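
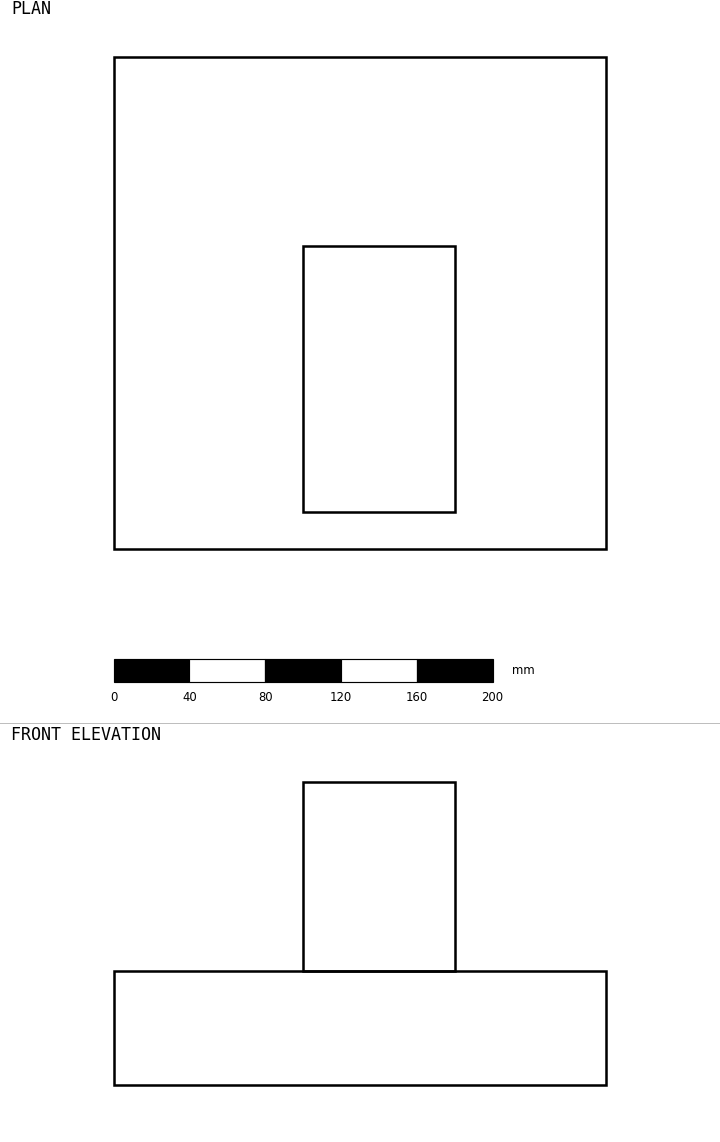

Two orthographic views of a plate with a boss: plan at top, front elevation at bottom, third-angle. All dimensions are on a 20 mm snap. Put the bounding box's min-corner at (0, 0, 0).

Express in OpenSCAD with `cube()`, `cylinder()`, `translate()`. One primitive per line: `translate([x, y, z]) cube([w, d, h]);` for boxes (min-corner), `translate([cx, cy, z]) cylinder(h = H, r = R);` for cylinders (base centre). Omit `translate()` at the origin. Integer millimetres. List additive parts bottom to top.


cube([260, 260, 60]);
translate([100, 20, 60]) cube([80, 140, 100]);


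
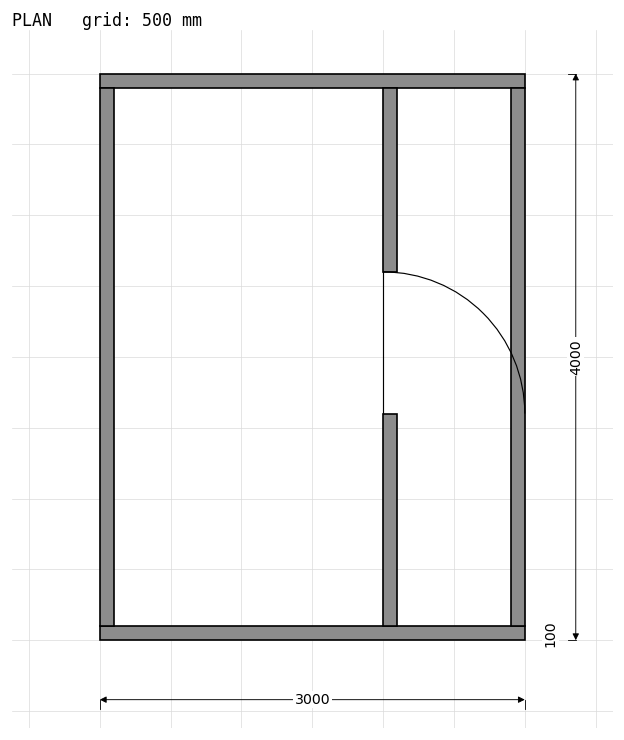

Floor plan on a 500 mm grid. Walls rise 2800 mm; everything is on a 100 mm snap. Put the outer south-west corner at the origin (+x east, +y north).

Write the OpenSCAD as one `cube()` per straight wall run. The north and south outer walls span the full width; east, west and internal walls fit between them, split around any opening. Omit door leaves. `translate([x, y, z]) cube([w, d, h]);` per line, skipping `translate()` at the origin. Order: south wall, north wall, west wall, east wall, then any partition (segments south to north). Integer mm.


cube([3000, 100, 2800]);
translate([0, 3900, 0]) cube([3000, 100, 2800]);
translate([0, 100, 0]) cube([100, 3800, 2800]);
translate([2900, 100, 0]) cube([100, 3800, 2800]);
translate([2000, 100, 0]) cube([100, 1500, 2800]);
translate([2000, 2600, 0]) cube([100, 1300, 2800]);


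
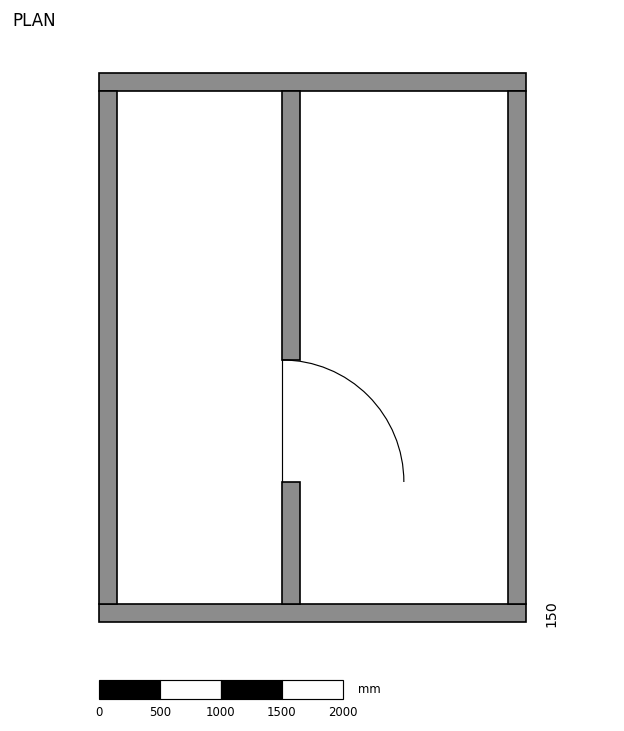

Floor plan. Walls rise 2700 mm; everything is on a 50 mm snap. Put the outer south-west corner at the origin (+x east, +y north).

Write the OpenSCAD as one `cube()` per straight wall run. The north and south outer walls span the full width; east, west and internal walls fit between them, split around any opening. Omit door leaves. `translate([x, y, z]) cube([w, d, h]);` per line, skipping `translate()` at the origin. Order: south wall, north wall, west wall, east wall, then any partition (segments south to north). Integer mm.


cube([3500, 150, 2700]);
translate([0, 4350, 0]) cube([3500, 150, 2700]);
translate([0, 150, 0]) cube([150, 4200, 2700]);
translate([3350, 150, 0]) cube([150, 4200, 2700]);
translate([1500, 150, 0]) cube([150, 1000, 2700]);
translate([1500, 2150, 0]) cube([150, 2200, 2700]);


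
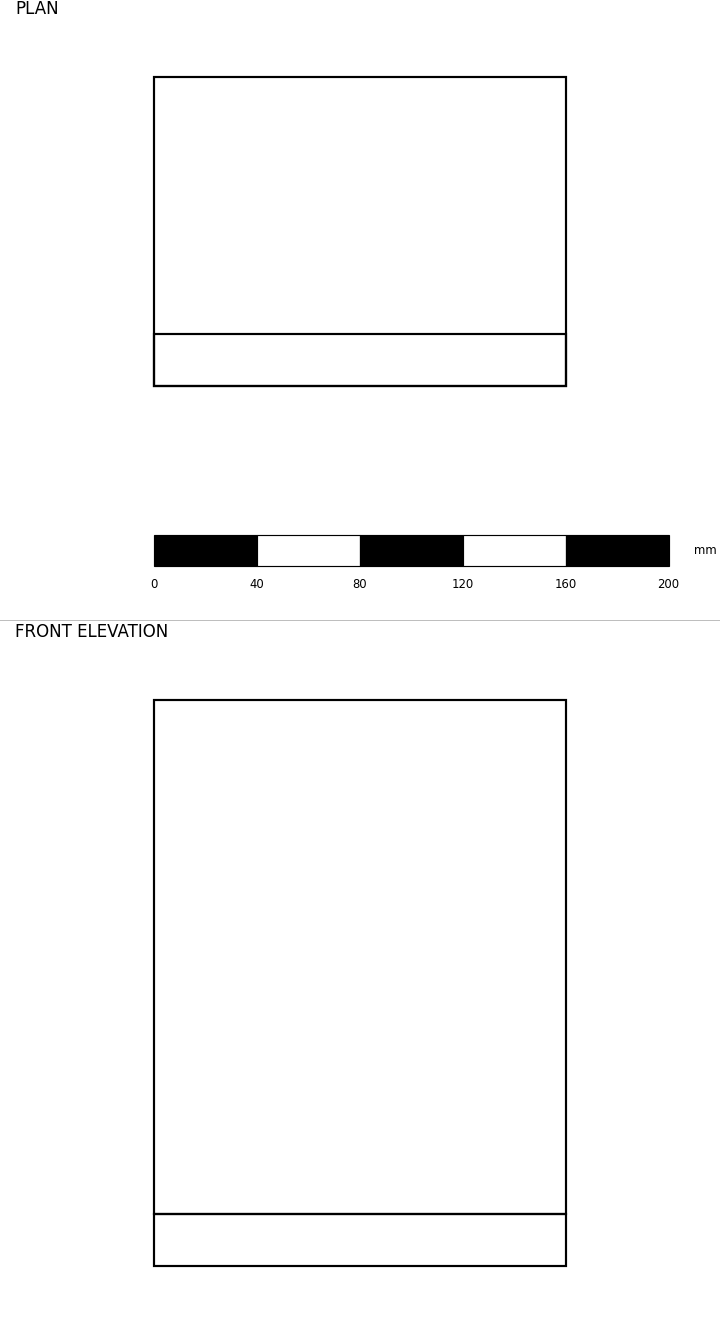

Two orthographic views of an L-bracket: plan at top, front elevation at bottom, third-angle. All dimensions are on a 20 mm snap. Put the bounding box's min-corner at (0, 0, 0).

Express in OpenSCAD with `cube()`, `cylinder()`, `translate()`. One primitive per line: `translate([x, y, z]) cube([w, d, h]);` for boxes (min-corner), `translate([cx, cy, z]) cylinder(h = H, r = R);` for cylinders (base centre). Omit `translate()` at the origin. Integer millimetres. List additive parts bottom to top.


cube([160, 120, 20]);
translate([0, 0, 20]) cube([160, 20, 200]);


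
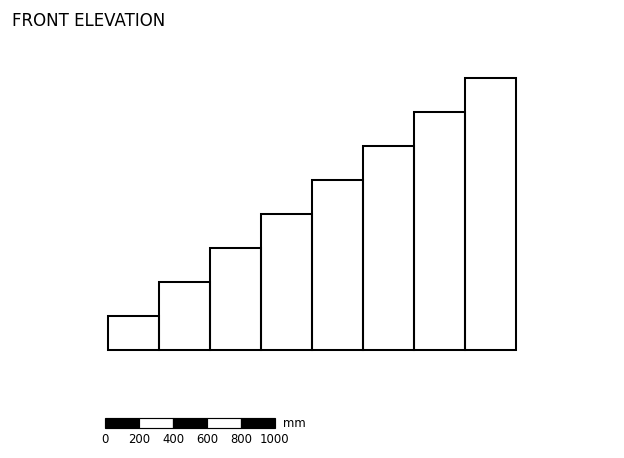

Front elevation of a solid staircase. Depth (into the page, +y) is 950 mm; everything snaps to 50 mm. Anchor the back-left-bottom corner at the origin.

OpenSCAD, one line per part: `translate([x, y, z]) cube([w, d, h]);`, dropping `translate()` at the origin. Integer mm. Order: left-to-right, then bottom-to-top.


cube([300, 950, 200]);
translate([300, 0, 0]) cube([300, 950, 400]);
translate([600, 0, 0]) cube([300, 950, 600]);
translate([900, 0, 0]) cube([300, 950, 800]);
translate([1200, 0, 0]) cube([300, 950, 1000]);
translate([1500, 0, 0]) cube([300, 950, 1200]);
translate([1800, 0, 0]) cube([300, 950, 1400]);
translate([2100, 0, 0]) cube([300, 950, 1600]);


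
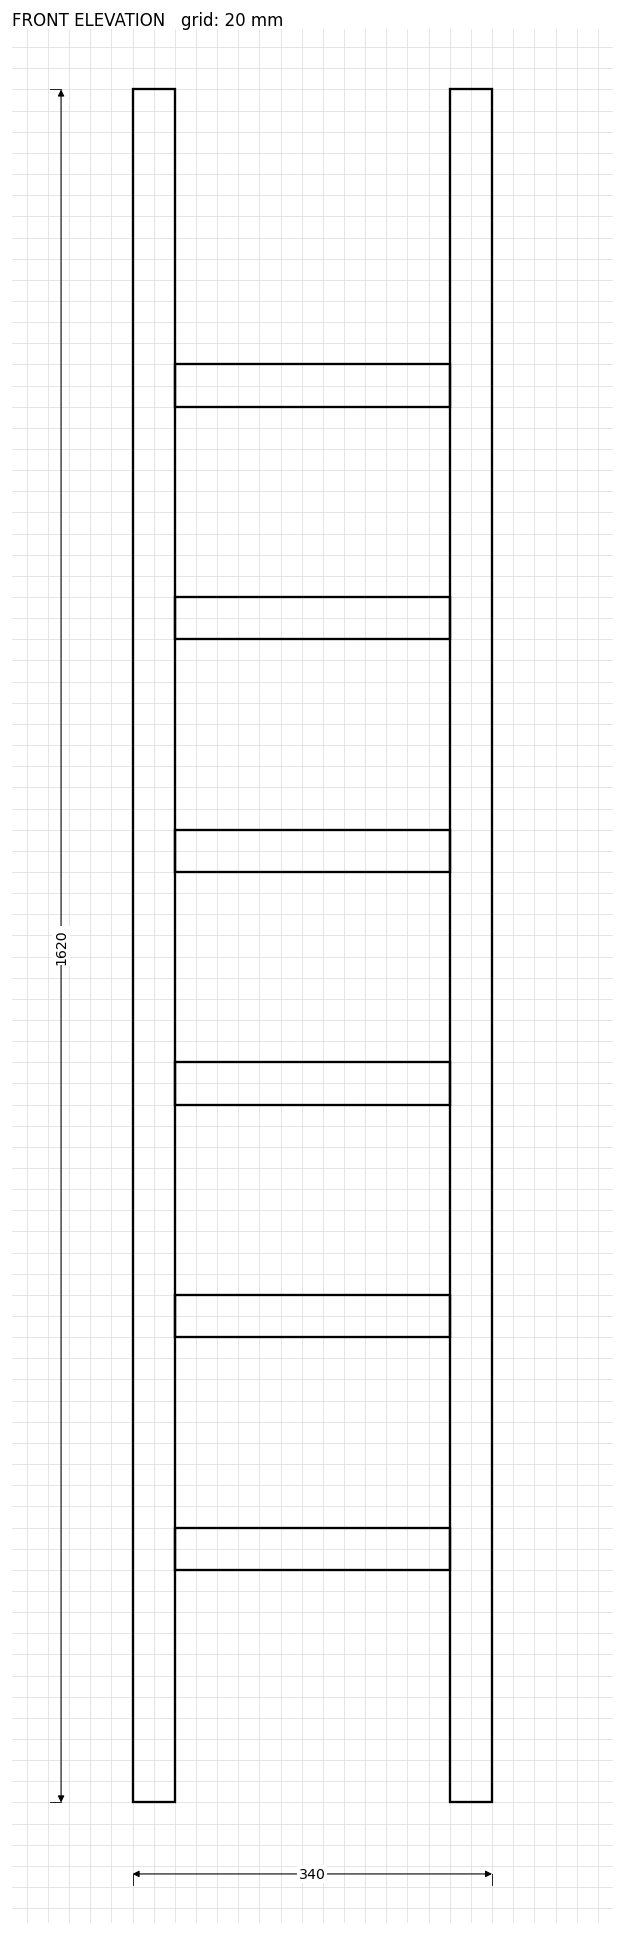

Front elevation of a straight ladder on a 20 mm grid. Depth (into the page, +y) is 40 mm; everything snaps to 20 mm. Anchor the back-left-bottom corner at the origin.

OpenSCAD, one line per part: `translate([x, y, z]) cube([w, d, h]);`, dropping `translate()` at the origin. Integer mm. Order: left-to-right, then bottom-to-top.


cube([40, 40, 1620]);
translate([40, 0, 220]) cube([260, 40, 40]);
translate([40, 0, 440]) cube([260, 40, 40]);
translate([40, 0, 660]) cube([260, 40, 40]);
translate([40, 0, 880]) cube([260, 40, 40]);
translate([40, 0, 1100]) cube([260, 40, 40]);
translate([40, 0, 1320]) cube([260, 40, 40]);
translate([300, 0, 0]) cube([40, 40, 1620]);


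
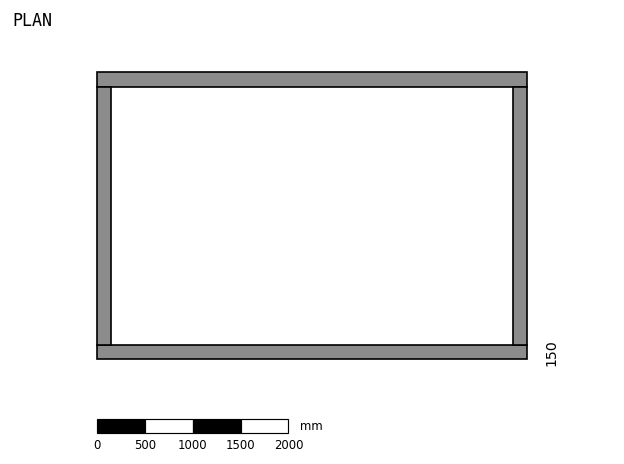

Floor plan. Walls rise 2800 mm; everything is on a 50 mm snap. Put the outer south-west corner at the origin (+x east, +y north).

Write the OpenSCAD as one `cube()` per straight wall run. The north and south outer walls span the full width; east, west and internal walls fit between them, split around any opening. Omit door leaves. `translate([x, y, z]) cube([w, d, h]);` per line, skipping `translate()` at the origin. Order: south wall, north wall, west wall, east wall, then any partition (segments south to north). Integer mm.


cube([4500, 150, 2800]);
translate([0, 2850, 0]) cube([4500, 150, 2800]);
translate([0, 150, 0]) cube([150, 2700, 2800]);
translate([4350, 150, 0]) cube([150, 2700, 2800]);


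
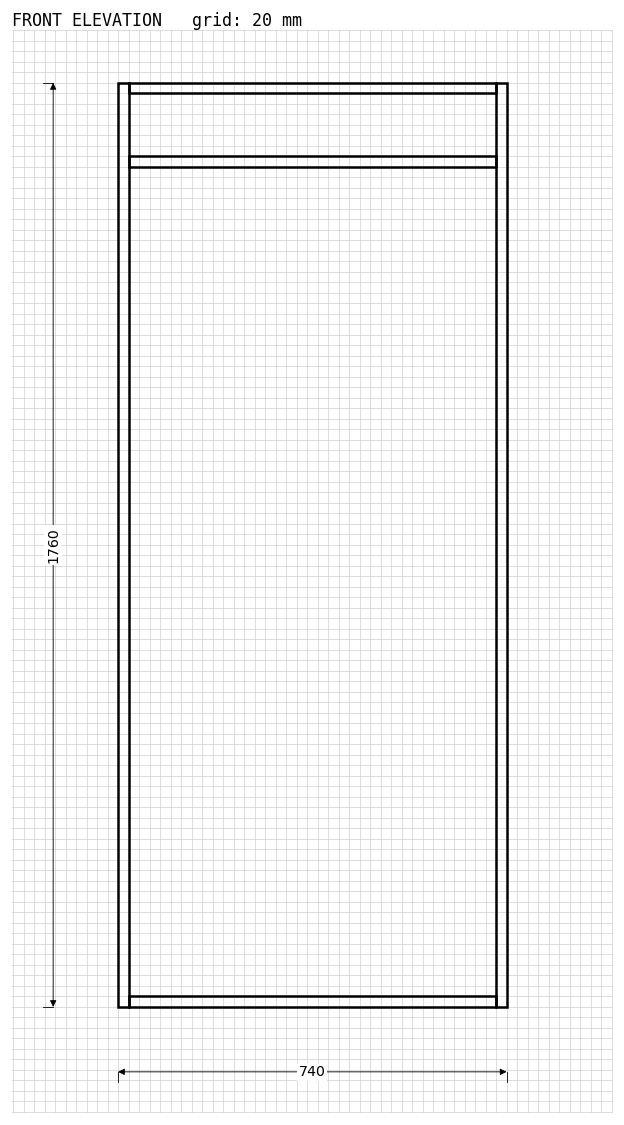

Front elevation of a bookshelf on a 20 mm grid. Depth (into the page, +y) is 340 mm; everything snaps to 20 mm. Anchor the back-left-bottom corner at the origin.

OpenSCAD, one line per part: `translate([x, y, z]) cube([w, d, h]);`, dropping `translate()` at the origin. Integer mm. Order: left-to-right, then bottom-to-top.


cube([20, 340, 1760]);
translate([20, 0, 0]) cube([700, 340, 20]);
translate([20, 0, 1600]) cube([700, 340, 20]);
translate([20, 0, 1740]) cube([700, 340, 20]);
translate([720, 0, 0]) cube([20, 340, 1760]);


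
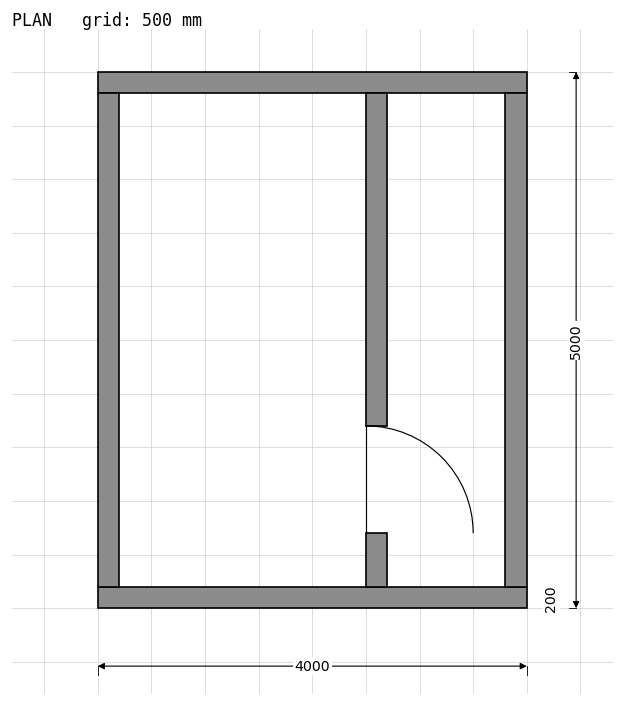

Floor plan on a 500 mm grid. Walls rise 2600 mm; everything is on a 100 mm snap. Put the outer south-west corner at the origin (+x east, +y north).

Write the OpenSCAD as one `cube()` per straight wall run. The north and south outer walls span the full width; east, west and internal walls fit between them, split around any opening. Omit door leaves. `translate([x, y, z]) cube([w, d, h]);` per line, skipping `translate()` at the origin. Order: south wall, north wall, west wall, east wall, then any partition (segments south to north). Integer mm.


cube([4000, 200, 2600]);
translate([0, 4800, 0]) cube([4000, 200, 2600]);
translate([0, 200, 0]) cube([200, 4600, 2600]);
translate([3800, 200, 0]) cube([200, 4600, 2600]);
translate([2500, 200, 0]) cube([200, 500, 2600]);
translate([2500, 1700, 0]) cube([200, 3100, 2600]);


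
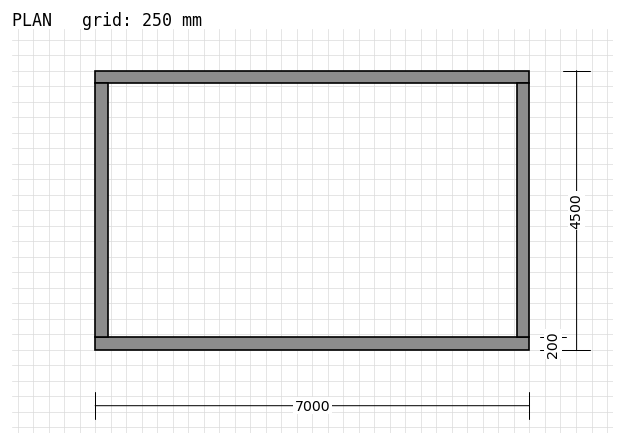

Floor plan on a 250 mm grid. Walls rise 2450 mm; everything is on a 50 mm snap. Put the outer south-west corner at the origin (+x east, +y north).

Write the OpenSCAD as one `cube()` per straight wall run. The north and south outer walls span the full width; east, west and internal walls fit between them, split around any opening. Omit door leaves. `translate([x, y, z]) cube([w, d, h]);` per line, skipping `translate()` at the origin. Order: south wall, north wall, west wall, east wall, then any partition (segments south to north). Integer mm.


cube([7000, 200, 2450]);
translate([0, 4300, 0]) cube([7000, 200, 2450]);
translate([0, 200, 0]) cube([200, 4100, 2450]);
translate([6800, 200, 0]) cube([200, 4100, 2450]);


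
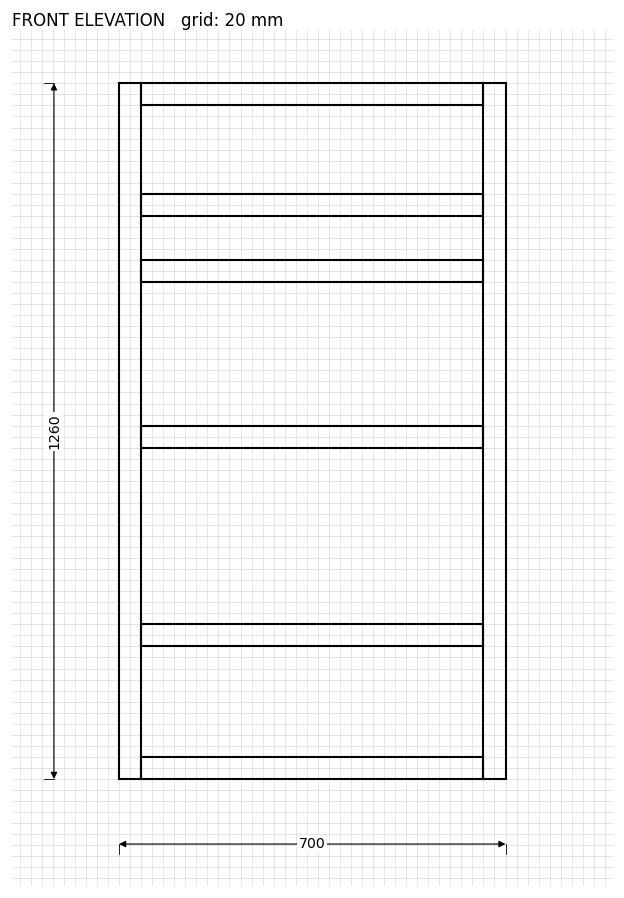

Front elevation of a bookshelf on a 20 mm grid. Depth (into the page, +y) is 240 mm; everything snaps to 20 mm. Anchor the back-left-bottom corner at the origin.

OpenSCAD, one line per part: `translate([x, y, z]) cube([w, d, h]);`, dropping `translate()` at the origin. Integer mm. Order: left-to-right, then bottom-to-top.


cube([40, 240, 1260]);
translate([40, 0, 0]) cube([620, 240, 40]);
translate([40, 0, 240]) cube([620, 240, 40]);
translate([40, 0, 600]) cube([620, 240, 40]);
translate([40, 0, 900]) cube([620, 240, 40]);
translate([40, 0, 1020]) cube([620, 240, 40]);
translate([40, 0, 1220]) cube([620, 240, 40]);
translate([660, 0, 0]) cube([40, 240, 1260]);


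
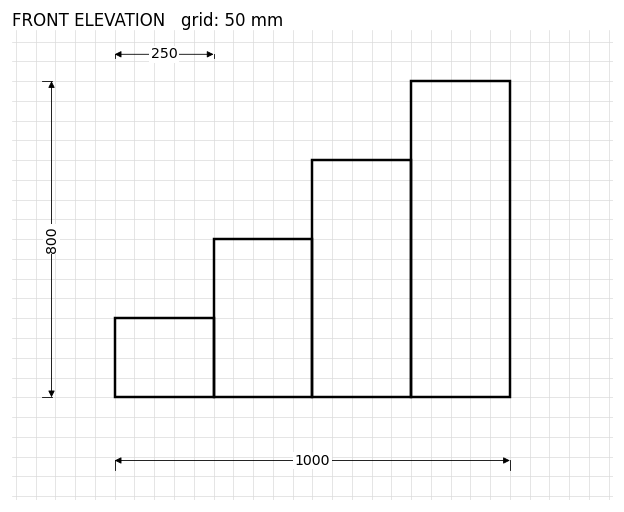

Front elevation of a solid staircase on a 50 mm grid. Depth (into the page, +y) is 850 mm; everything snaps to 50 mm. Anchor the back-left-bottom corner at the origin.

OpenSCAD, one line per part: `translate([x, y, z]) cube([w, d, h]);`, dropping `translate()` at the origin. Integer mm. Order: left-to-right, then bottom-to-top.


cube([250, 850, 200]);
translate([250, 0, 0]) cube([250, 850, 400]);
translate([500, 0, 0]) cube([250, 850, 600]);
translate([750, 0, 0]) cube([250, 850, 800]);


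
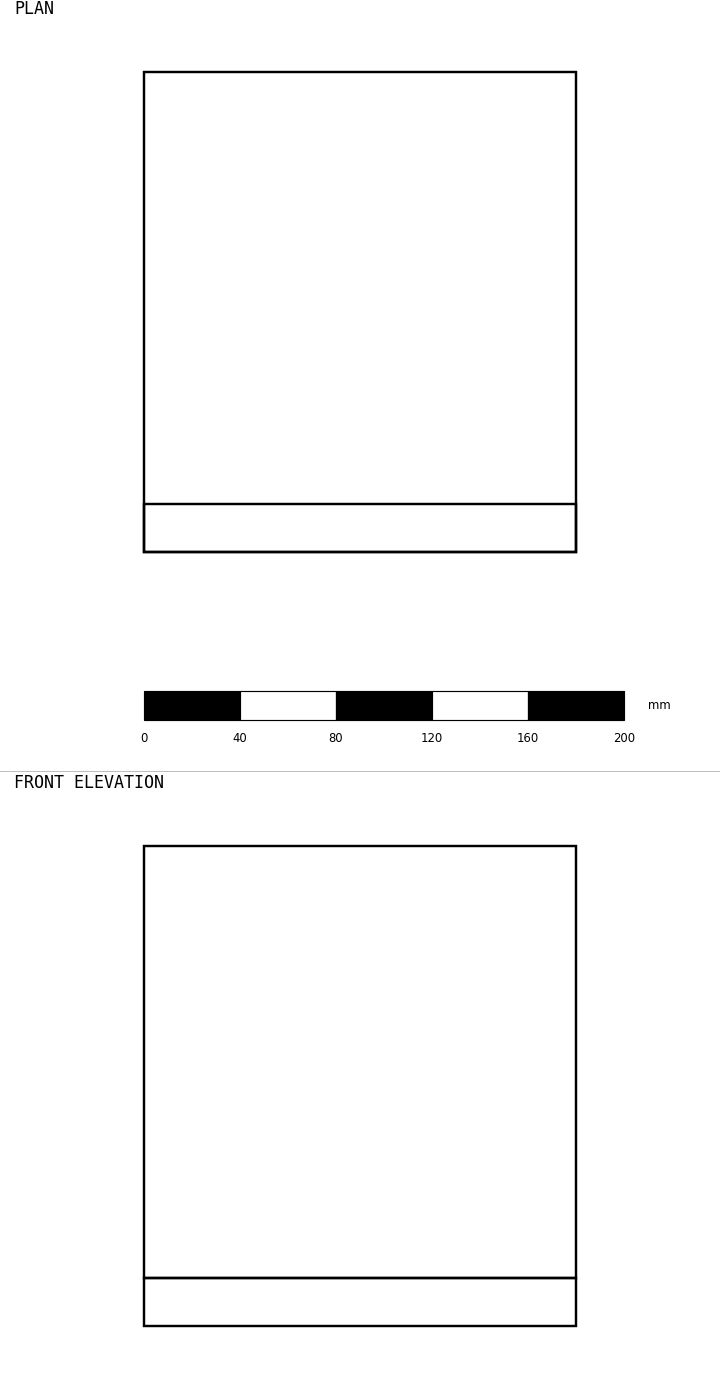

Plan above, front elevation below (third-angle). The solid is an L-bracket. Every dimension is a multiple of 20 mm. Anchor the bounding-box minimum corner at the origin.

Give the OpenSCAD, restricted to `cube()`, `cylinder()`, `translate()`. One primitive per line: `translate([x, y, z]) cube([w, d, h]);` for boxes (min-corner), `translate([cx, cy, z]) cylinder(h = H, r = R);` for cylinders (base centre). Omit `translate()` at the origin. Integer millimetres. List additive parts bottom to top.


cube([180, 200, 20]);
translate([0, 0, 20]) cube([180, 20, 180]);


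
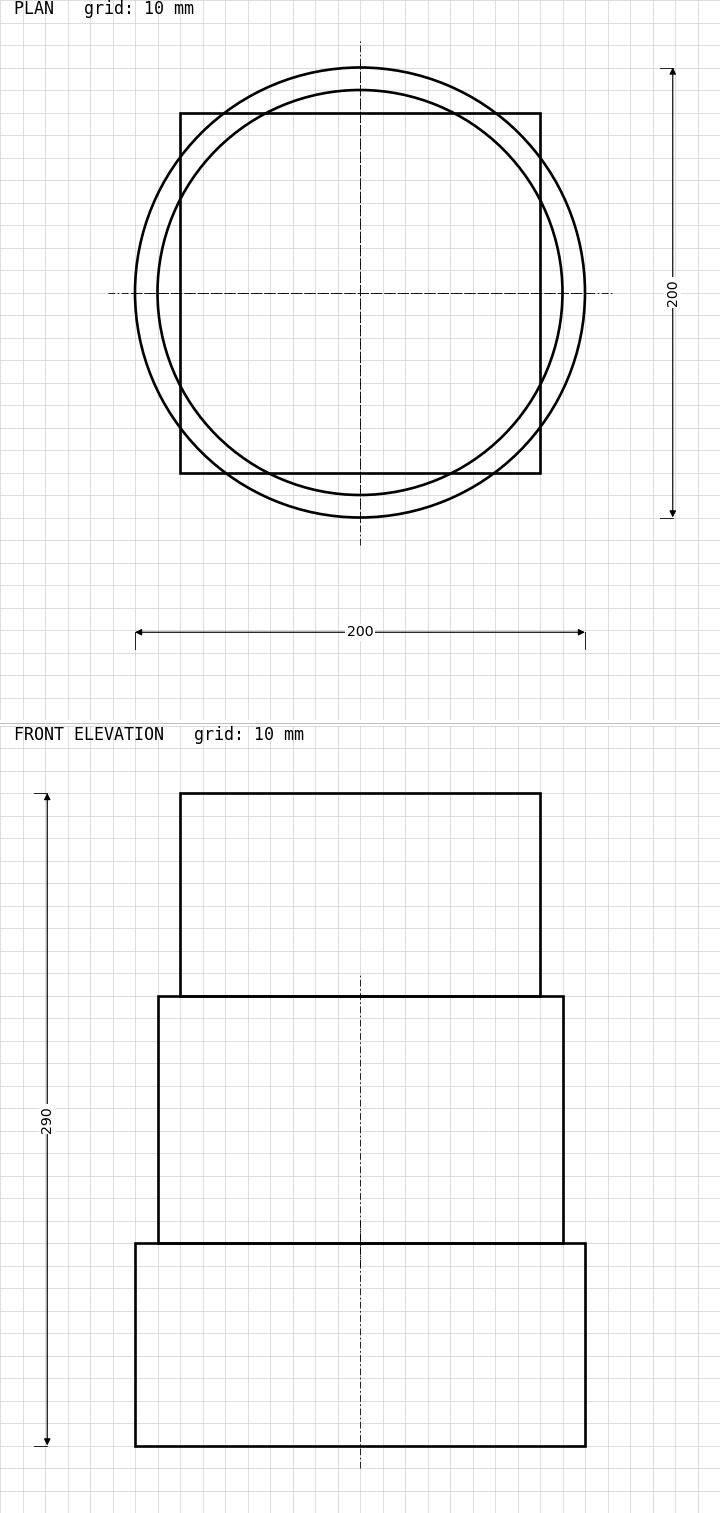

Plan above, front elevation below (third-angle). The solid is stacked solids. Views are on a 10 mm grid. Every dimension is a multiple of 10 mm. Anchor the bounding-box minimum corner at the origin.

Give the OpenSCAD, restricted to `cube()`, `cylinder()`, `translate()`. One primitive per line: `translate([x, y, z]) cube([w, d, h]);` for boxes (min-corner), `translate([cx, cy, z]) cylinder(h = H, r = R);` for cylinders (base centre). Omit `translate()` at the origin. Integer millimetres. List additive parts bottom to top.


translate([100, 100, 0]) cylinder(h = 90, r = 100);
translate([100, 100, 90]) cylinder(h = 110, r = 90);
translate([20, 20, 200]) cube([160, 160, 90]);


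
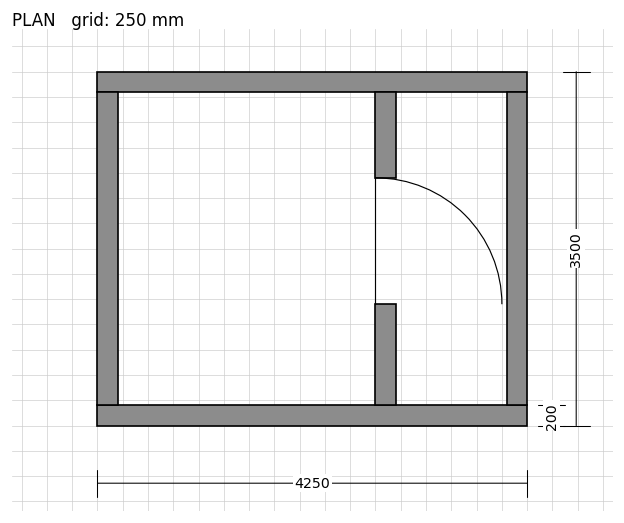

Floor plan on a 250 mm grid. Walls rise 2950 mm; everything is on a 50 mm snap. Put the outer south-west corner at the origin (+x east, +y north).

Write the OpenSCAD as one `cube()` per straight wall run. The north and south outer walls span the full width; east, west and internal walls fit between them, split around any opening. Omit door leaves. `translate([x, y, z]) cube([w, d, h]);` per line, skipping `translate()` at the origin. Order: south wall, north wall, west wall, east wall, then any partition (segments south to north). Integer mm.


cube([4250, 200, 2950]);
translate([0, 3300, 0]) cube([4250, 200, 2950]);
translate([0, 200, 0]) cube([200, 3100, 2950]);
translate([4050, 200, 0]) cube([200, 3100, 2950]);
translate([2750, 200, 0]) cube([200, 1000, 2950]);
translate([2750, 2450, 0]) cube([200, 850, 2950]);


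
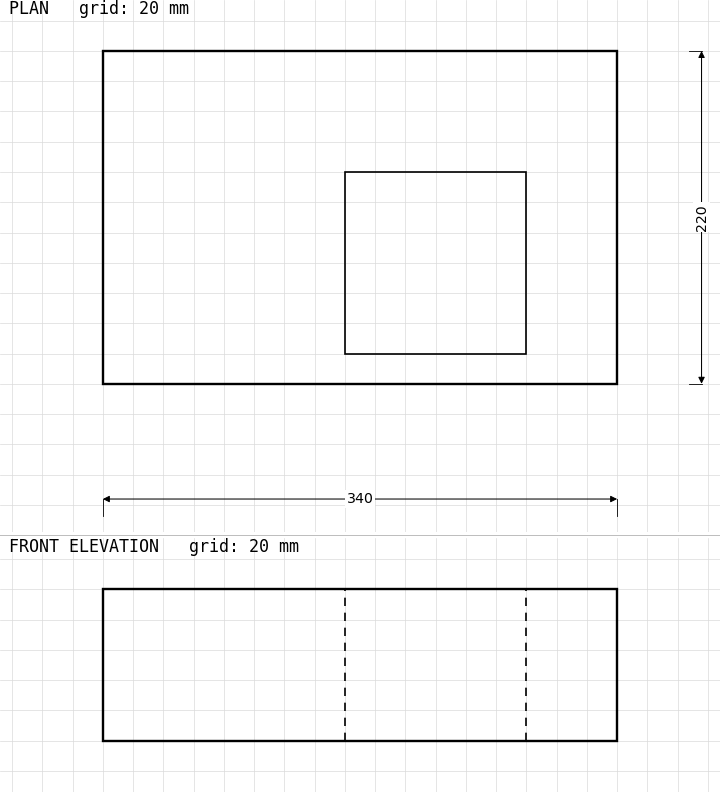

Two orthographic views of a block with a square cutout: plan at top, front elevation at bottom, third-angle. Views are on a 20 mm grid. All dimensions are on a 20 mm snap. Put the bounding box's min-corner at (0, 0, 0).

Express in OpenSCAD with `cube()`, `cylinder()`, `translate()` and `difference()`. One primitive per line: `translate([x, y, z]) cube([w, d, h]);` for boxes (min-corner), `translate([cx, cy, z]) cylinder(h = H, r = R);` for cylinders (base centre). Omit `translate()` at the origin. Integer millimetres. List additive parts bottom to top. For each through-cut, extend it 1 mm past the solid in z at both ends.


difference() {
  cube([340, 220, 100]);
  translate([160, 20, -1]) cube([120, 120, 102]);
}


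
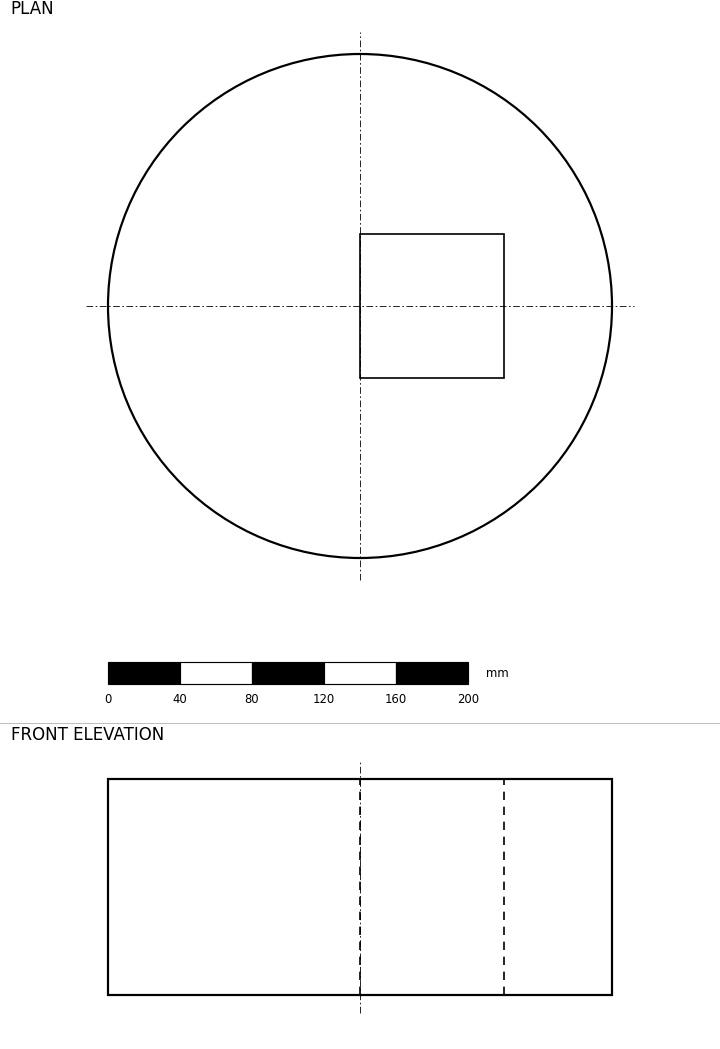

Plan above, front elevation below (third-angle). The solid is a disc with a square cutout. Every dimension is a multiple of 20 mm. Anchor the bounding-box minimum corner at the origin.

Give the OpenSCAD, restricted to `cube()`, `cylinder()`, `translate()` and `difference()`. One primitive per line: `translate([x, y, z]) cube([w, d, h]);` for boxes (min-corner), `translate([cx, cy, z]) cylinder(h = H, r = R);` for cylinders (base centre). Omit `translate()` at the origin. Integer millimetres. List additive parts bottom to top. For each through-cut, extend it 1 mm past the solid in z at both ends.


difference() {
  translate([140, 140, 0]) cylinder(h = 120, r = 140);
  translate([140, 100, -1]) cube([80, 80, 122]);
}


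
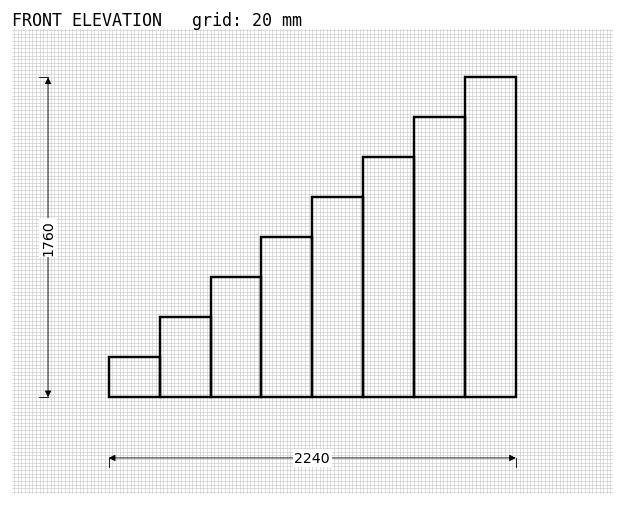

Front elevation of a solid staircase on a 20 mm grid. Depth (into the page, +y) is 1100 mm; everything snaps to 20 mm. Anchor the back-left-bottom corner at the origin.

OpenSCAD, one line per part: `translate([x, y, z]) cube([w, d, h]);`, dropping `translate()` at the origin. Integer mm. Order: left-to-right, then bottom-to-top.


cube([280, 1100, 220]);
translate([280, 0, 0]) cube([280, 1100, 440]);
translate([560, 0, 0]) cube([280, 1100, 660]);
translate([840, 0, 0]) cube([280, 1100, 880]);
translate([1120, 0, 0]) cube([280, 1100, 1100]);
translate([1400, 0, 0]) cube([280, 1100, 1320]);
translate([1680, 0, 0]) cube([280, 1100, 1540]);
translate([1960, 0, 0]) cube([280, 1100, 1760]);


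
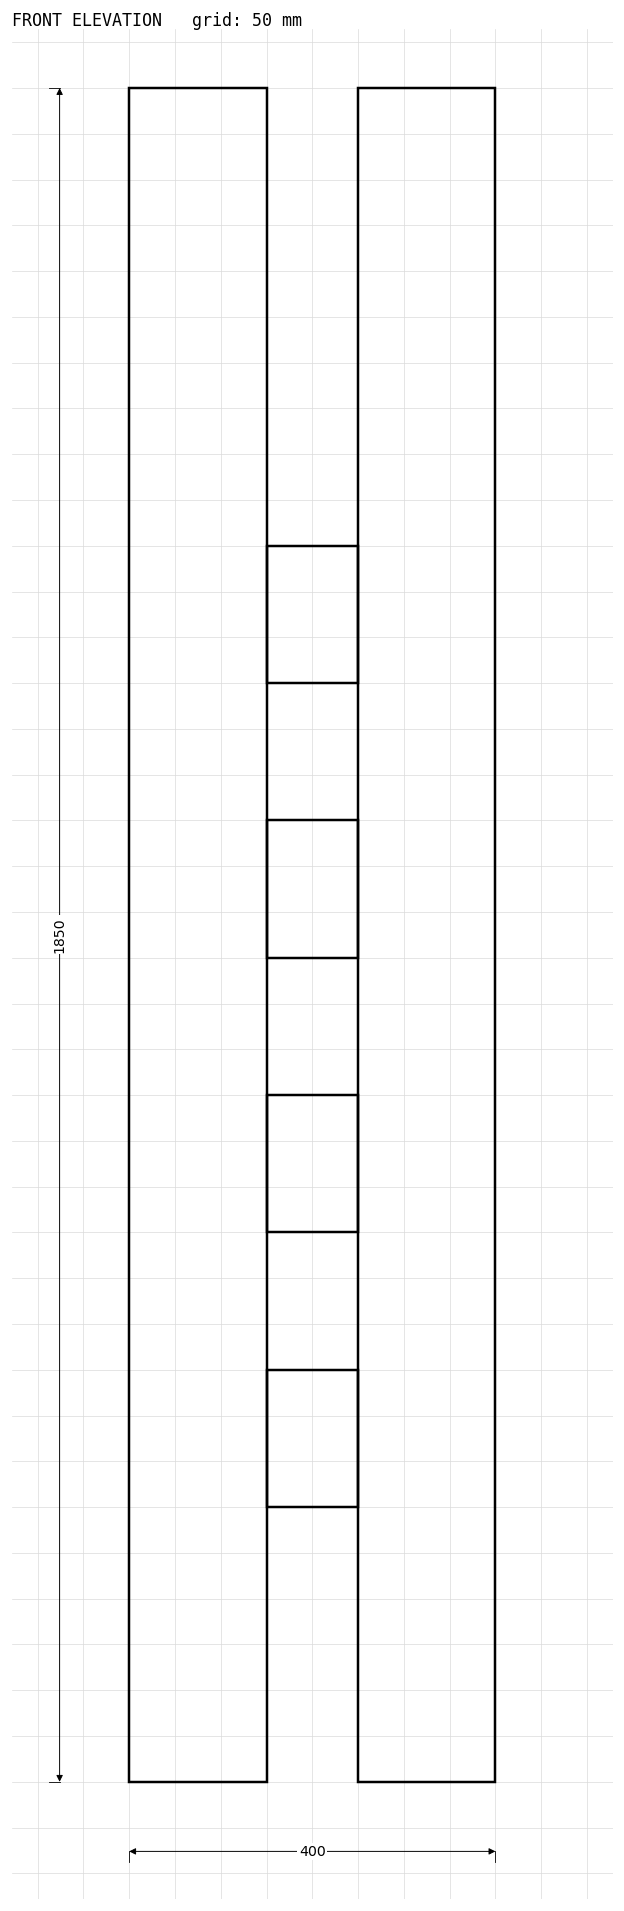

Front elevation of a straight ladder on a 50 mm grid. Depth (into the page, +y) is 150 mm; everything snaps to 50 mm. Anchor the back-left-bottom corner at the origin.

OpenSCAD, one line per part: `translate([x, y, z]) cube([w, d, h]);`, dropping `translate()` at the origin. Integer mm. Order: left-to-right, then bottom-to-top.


cube([150, 150, 1850]);
translate([150, 0, 300]) cube([100, 150, 150]);
translate([150, 0, 600]) cube([100, 150, 150]);
translate([150, 0, 900]) cube([100, 150, 150]);
translate([150, 0, 1200]) cube([100, 150, 150]);
translate([250, 0, 0]) cube([150, 150, 1850]);


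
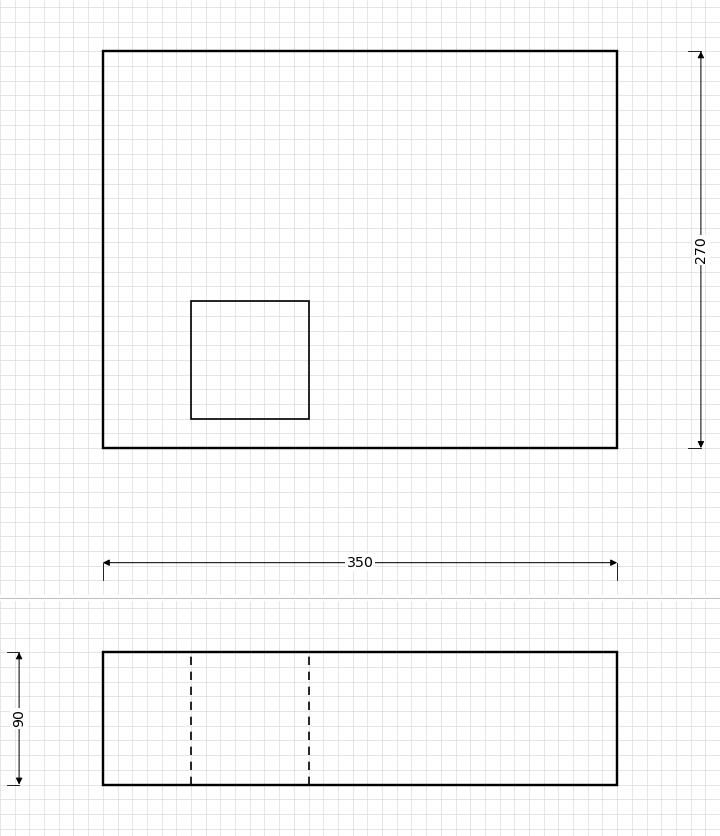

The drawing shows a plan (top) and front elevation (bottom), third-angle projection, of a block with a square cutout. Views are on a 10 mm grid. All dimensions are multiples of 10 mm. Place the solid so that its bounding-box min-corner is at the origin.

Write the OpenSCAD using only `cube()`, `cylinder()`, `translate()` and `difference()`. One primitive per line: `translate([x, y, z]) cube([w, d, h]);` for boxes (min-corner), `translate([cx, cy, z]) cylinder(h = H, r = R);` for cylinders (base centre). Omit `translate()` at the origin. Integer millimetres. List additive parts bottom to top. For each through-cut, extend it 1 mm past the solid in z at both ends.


difference() {
  cube([350, 270, 90]);
  translate([60, 20, -1]) cube([80, 80, 92]);
}


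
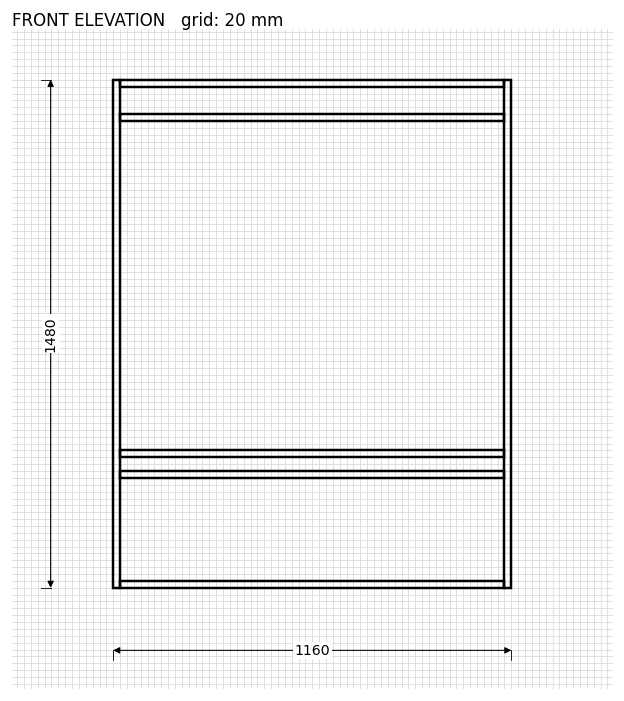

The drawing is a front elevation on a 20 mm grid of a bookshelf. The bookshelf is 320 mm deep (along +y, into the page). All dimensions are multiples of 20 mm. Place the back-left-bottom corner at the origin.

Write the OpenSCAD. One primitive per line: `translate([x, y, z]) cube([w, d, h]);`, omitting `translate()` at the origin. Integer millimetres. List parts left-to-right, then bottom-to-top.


cube([20, 320, 1480]);
translate([20, 0, 0]) cube([1120, 320, 20]);
translate([20, 0, 320]) cube([1120, 320, 20]);
translate([20, 0, 380]) cube([1120, 320, 20]);
translate([20, 0, 1360]) cube([1120, 320, 20]);
translate([20, 0, 1460]) cube([1120, 320, 20]);
translate([1140, 0, 0]) cube([20, 320, 1480]);


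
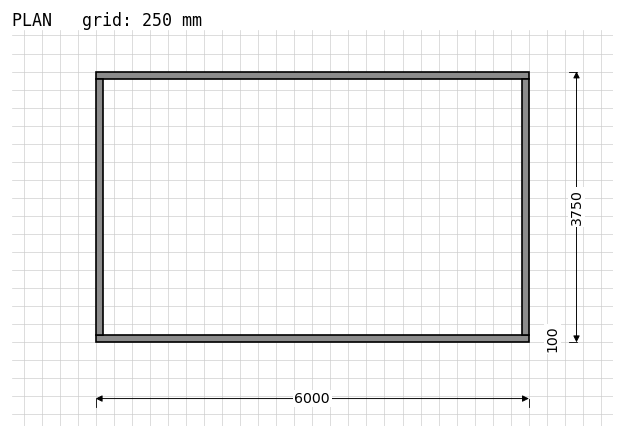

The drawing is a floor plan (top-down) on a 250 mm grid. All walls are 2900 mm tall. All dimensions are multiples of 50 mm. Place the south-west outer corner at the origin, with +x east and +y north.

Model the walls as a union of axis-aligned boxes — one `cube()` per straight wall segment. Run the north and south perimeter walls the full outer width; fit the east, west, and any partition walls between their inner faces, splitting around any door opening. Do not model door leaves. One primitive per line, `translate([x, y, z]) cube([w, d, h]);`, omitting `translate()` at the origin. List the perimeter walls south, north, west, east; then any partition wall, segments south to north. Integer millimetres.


cube([6000, 100, 2900]);
translate([0, 3650, 0]) cube([6000, 100, 2900]);
translate([0, 100, 0]) cube([100, 3550, 2900]);
translate([5900, 100, 0]) cube([100, 3550, 2900]);


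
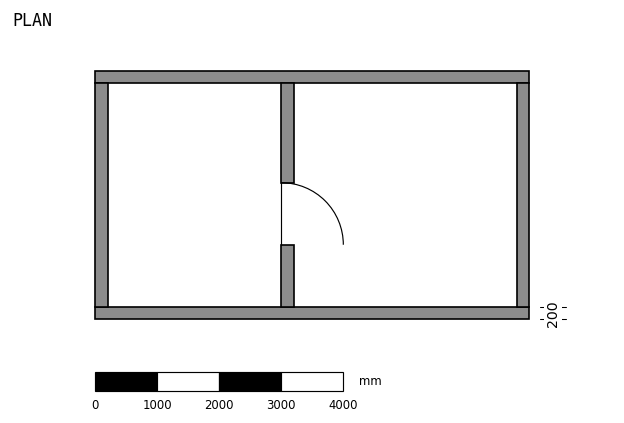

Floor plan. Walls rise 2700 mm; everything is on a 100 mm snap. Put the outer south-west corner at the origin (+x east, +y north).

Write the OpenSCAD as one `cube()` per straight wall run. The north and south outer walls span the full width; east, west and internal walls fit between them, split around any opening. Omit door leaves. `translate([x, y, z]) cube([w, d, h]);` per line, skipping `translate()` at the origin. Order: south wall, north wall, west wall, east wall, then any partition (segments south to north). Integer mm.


cube([7000, 200, 2700]);
translate([0, 3800, 0]) cube([7000, 200, 2700]);
translate([0, 200, 0]) cube([200, 3600, 2700]);
translate([6800, 200, 0]) cube([200, 3600, 2700]);
translate([3000, 200, 0]) cube([200, 1000, 2700]);
translate([3000, 2200, 0]) cube([200, 1600, 2700]);


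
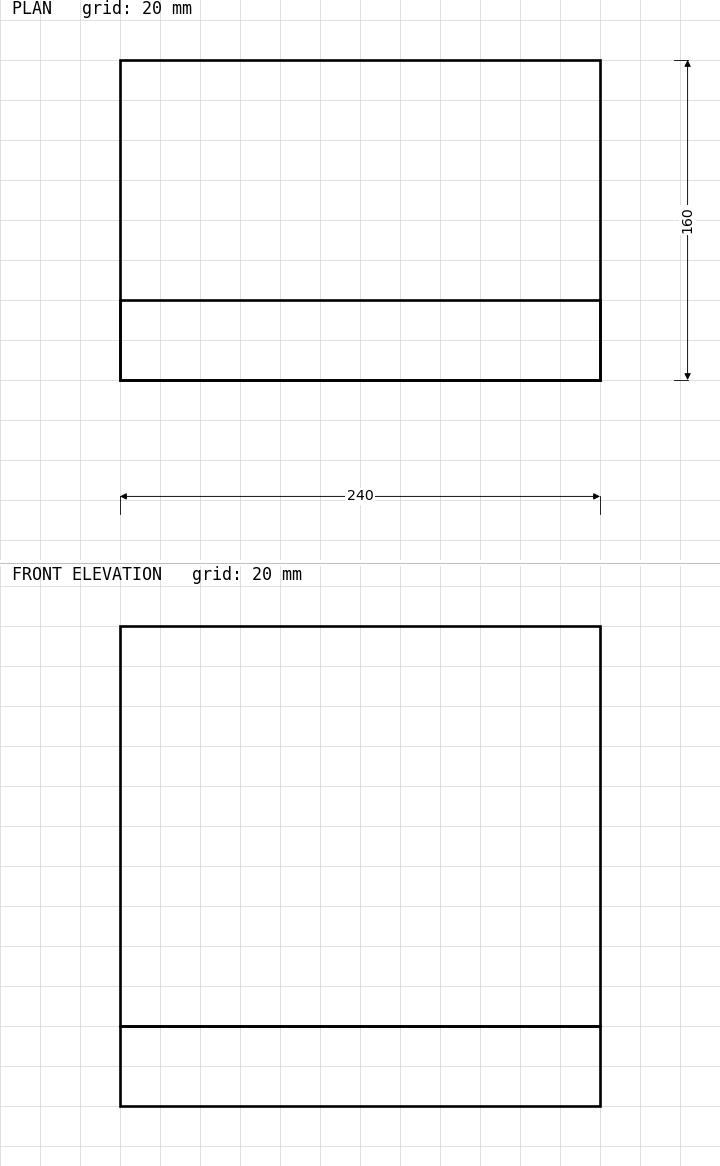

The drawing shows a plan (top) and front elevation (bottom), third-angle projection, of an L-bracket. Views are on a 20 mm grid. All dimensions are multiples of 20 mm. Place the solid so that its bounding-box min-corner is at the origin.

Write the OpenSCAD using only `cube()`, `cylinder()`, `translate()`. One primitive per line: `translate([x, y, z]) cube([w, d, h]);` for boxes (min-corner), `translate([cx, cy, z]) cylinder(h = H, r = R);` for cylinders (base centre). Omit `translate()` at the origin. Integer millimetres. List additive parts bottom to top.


cube([240, 160, 40]);
translate([0, 0, 40]) cube([240, 40, 200]);


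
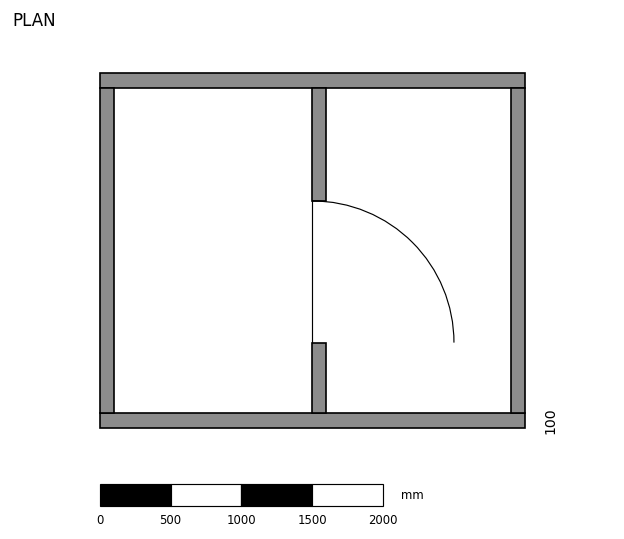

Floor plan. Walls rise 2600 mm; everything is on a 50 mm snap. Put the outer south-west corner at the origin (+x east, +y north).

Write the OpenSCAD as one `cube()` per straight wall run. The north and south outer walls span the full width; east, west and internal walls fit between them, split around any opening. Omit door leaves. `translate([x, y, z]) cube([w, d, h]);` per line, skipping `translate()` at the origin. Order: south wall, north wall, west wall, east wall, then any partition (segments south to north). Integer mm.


cube([3000, 100, 2600]);
translate([0, 2400, 0]) cube([3000, 100, 2600]);
translate([0, 100, 0]) cube([100, 2300, 2600]);
translate([2900, 100, 0]) cube([100, 2300, 2600]);
translate([1500, 100, 0]) cube([100, 500, 2600]);
translate([1500, 1600, 0]) cube([100, 800, 2600]);


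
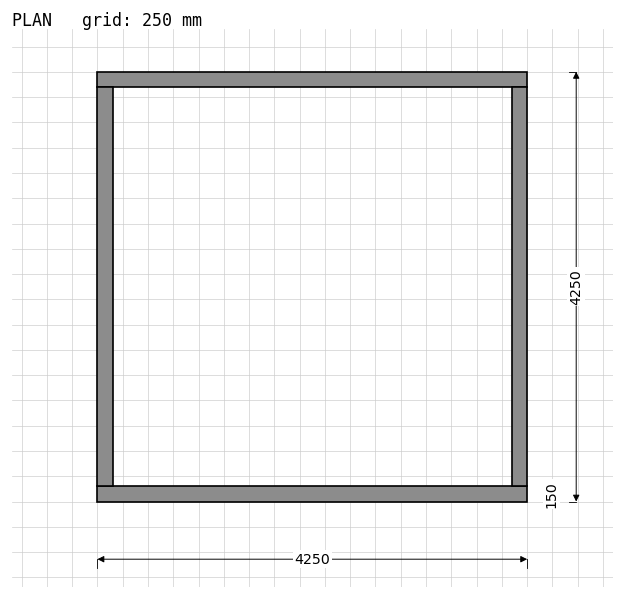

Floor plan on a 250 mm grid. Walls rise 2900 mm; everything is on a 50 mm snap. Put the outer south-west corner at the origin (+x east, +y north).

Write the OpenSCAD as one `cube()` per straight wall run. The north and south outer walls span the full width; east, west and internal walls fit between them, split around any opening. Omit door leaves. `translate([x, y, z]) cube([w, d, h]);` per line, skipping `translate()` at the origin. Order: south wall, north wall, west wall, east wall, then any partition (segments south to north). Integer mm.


cube([4250, 150, 2900]);
translate([0, 4100, 0]) cube([4250, 150, 2900]);
translate([0, 150, 0]) cube([150, 3950, 2900]);
translate([4100, 150, 0]) cube([150, 3950, 2900]);


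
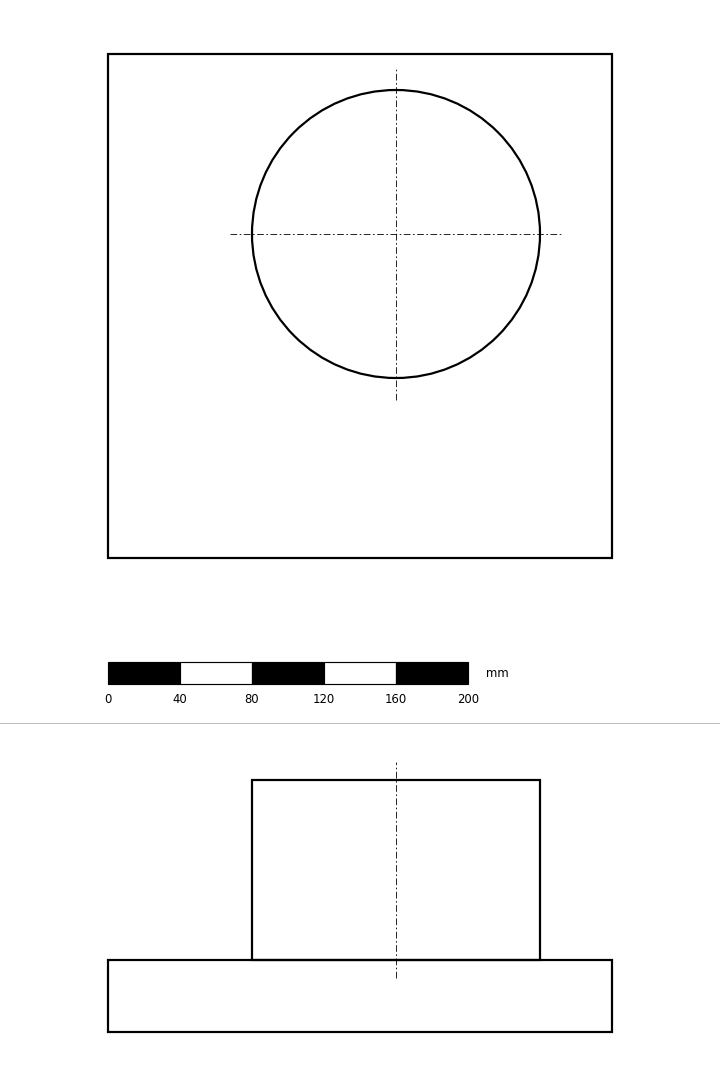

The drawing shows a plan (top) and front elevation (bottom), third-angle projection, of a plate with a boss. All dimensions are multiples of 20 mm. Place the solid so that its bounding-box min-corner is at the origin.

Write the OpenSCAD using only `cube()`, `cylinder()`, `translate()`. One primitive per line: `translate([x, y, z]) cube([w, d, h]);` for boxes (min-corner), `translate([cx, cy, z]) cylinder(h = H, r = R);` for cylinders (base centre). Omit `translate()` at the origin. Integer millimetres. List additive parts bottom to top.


cube([280, 280, 40]);
translate([160, 180, 40]) cylinder(h = 100, r = 80);


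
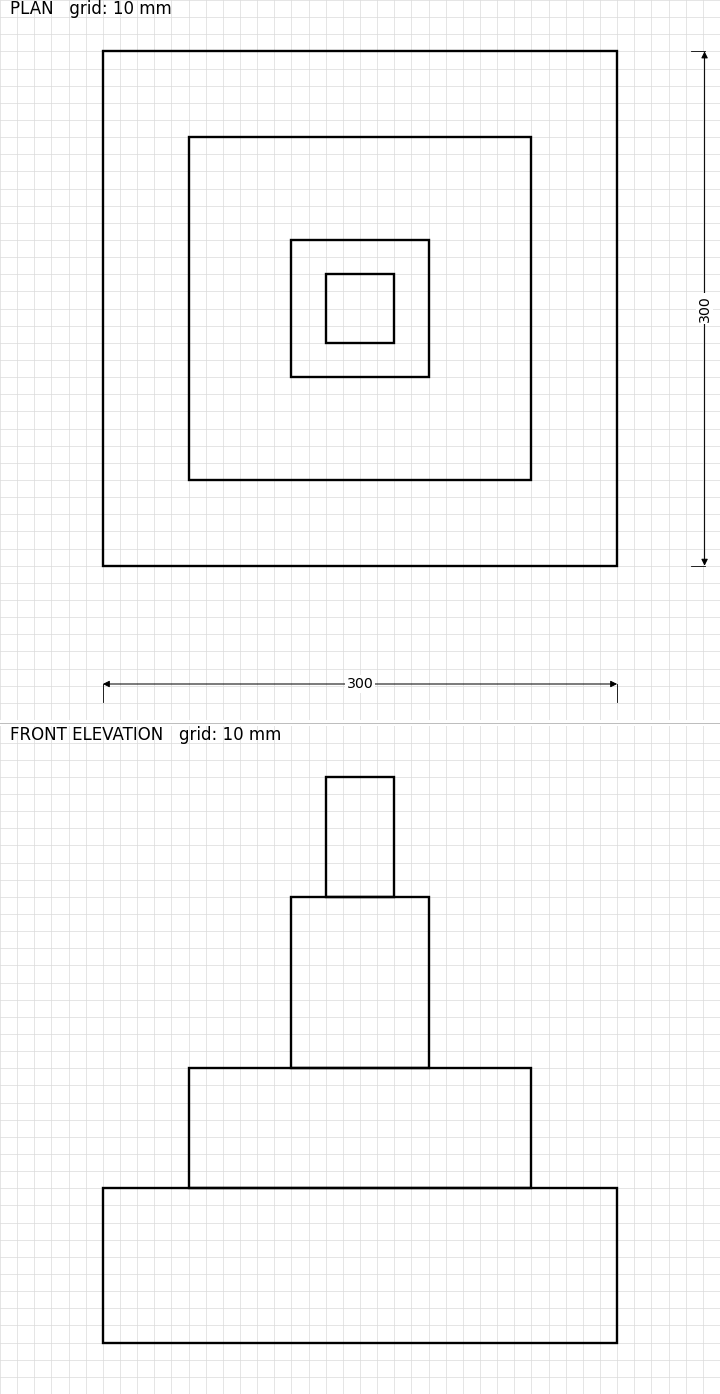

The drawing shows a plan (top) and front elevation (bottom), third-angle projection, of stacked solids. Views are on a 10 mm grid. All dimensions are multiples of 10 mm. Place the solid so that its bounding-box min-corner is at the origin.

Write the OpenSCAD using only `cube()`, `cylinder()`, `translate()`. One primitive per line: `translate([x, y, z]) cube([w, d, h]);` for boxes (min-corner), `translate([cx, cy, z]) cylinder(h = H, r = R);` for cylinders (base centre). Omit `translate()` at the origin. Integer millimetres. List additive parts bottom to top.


cube([300, 300, 90]);
translate([50, 50, 90]) cube([200, 200, 70]);
translate([110, 110, 160]) cube([80, 80, 100]);
translate([130, 130, 260]) cube([40, 40, 70]);


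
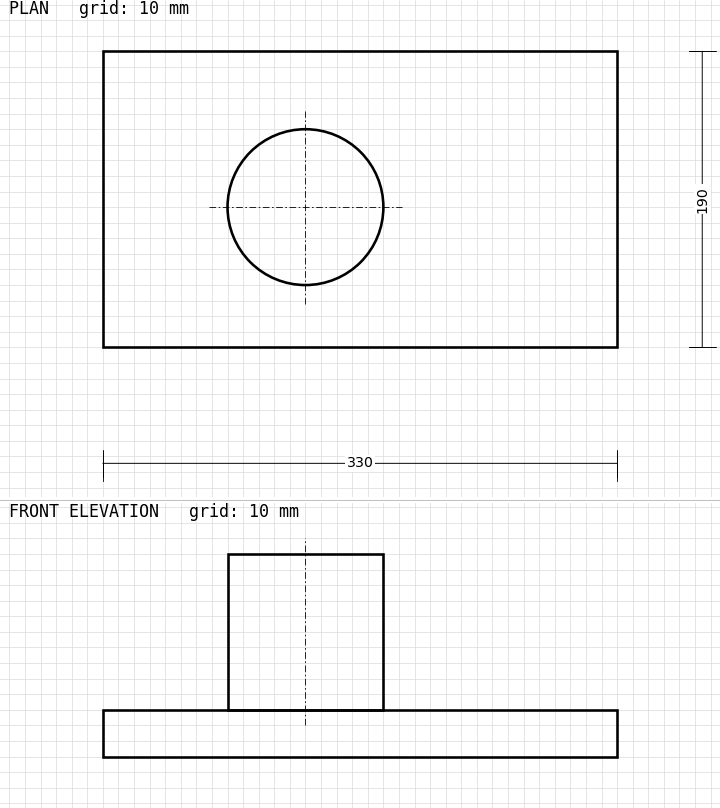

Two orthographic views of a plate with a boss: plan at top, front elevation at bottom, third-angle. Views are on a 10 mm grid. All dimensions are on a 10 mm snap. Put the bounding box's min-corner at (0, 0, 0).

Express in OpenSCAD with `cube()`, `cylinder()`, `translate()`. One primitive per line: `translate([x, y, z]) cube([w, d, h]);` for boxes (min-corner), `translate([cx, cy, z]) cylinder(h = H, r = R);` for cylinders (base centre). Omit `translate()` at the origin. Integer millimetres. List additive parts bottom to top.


cube([330, 190, 30]);
translate([130, 90, 30]) cylinder(h = 100, r = 50);


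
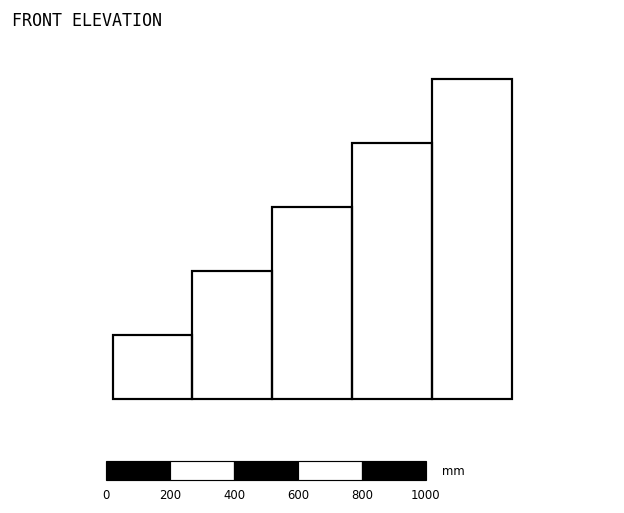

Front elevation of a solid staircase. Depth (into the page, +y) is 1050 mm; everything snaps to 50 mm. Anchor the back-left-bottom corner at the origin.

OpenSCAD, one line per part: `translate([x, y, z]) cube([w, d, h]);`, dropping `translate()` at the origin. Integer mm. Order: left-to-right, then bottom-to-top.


cube([250, 1050, 200]);
translate([250, 0, 0]) cube([250, 1050, 400]);
translate([500, 0, 0]) cube([250, 1050, 600]);
translate([750, 0, 0]) cube([250, 1050, 800]);
translate([1000, 0, 0]) cube([250, 1050, 1000]);


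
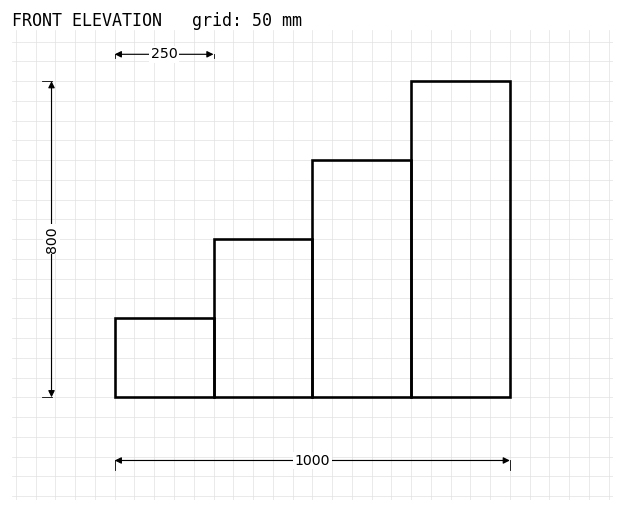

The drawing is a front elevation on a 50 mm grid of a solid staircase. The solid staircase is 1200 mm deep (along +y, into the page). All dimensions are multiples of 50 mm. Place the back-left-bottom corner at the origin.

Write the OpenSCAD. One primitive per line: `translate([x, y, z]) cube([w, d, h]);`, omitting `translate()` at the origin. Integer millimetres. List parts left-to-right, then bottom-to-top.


cube([250, 1200, 200]);
translate([250, 0, 0]) cube([250, 1200, 400]);
translate([500, 0, 0]) cube([250, 1200, 600]);
translate([750, 0, 0]) cube([250, 1200, 800]);


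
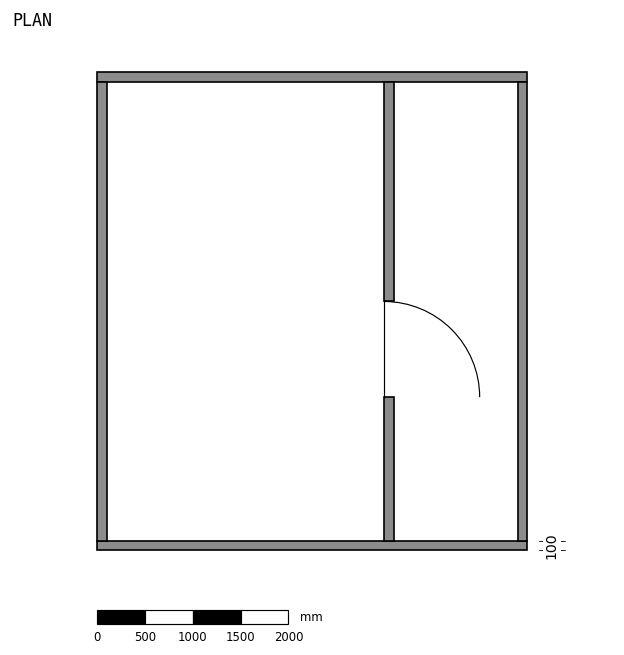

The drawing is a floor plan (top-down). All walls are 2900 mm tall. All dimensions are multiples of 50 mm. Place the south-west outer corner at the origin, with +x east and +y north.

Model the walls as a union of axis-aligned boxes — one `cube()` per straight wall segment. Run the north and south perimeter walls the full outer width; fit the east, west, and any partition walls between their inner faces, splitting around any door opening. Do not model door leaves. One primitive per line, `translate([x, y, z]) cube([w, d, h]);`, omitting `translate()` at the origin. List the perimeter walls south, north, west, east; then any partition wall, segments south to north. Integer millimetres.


cube([4500, 100, 2900]);
translate([0, 4900, 0]) cube([4500, 100, 2900]);
translate([0, 100, 0]) cube([100, 4800, 2900]);
translate([4400, 100, 0]) cube([100, 4800, 2900]);
translate([3000, 100, 0]) cube([100, 1500, 2900]);
translate([3000, 2600, 0]) cube([100, 2300, 2900]);


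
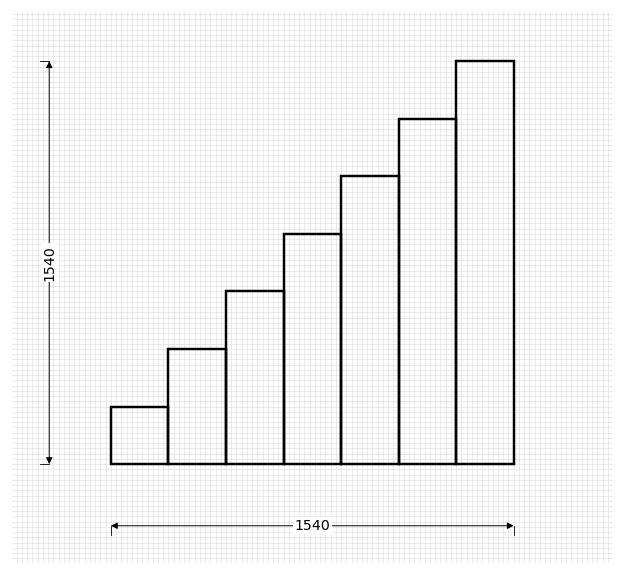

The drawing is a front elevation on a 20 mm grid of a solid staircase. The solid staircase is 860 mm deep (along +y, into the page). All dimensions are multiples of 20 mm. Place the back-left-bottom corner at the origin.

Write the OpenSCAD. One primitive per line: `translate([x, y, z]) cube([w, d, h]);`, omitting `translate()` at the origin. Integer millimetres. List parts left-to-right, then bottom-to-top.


cube([220, 860, 220]);
translate([220, 0, 0]) cube([220, 860, 440]);
translate([440, 0, 0]) cube([220, 860, 660]);
translate([660, 0, 0]) cube([220, 860, 880]);
translate([880, 0, 0]) cube([220, 860, 1100]);
translate([1100, 0, 0]) cube([220, 860, 1320]);
translate([1320, 0, 0]) cube([220, 860, 1540]);


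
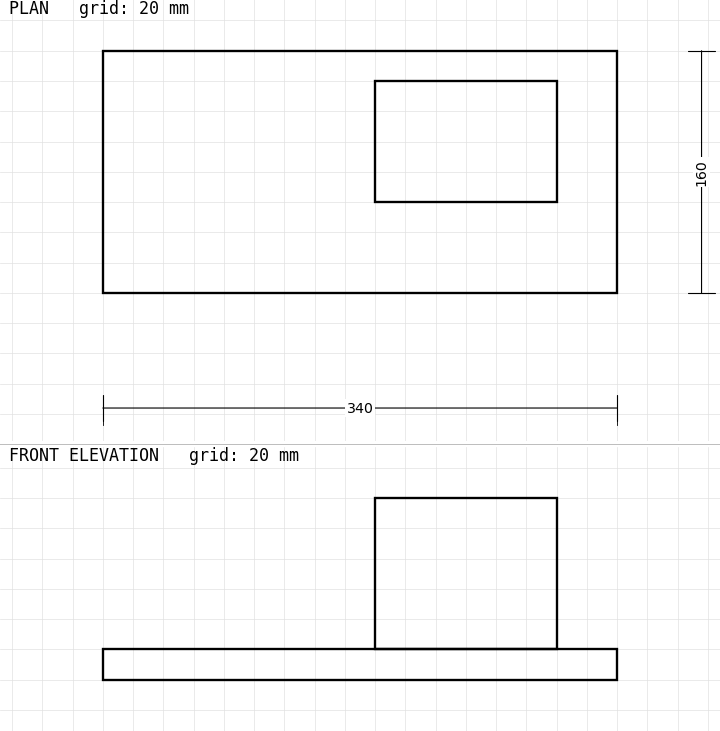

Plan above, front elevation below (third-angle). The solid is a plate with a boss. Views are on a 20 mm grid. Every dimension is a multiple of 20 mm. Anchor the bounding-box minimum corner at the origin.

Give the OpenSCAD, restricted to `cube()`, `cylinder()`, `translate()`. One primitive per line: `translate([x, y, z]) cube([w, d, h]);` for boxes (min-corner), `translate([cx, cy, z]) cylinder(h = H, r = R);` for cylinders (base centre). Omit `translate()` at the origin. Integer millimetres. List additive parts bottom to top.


cube([340, 160, 20]);
translate([180, 60, 20]) cube([120, 80, 100]);


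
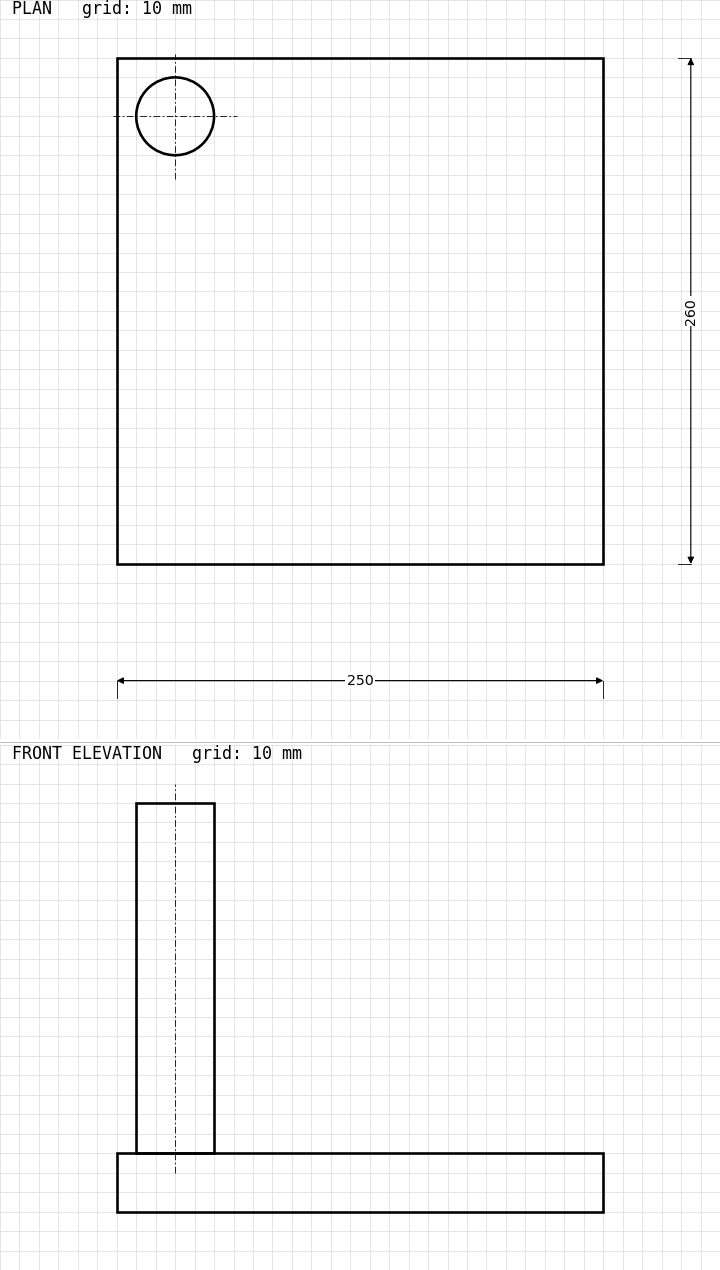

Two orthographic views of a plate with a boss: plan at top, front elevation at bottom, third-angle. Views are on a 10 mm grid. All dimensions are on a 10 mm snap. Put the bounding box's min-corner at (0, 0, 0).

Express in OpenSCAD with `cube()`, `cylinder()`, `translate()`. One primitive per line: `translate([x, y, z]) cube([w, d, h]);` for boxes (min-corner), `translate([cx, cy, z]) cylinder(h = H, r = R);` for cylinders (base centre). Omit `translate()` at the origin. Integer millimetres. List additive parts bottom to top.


cube([250, 260, 30]);
translate([30, 230, 30]) cylinder(h = 180, r = 20);


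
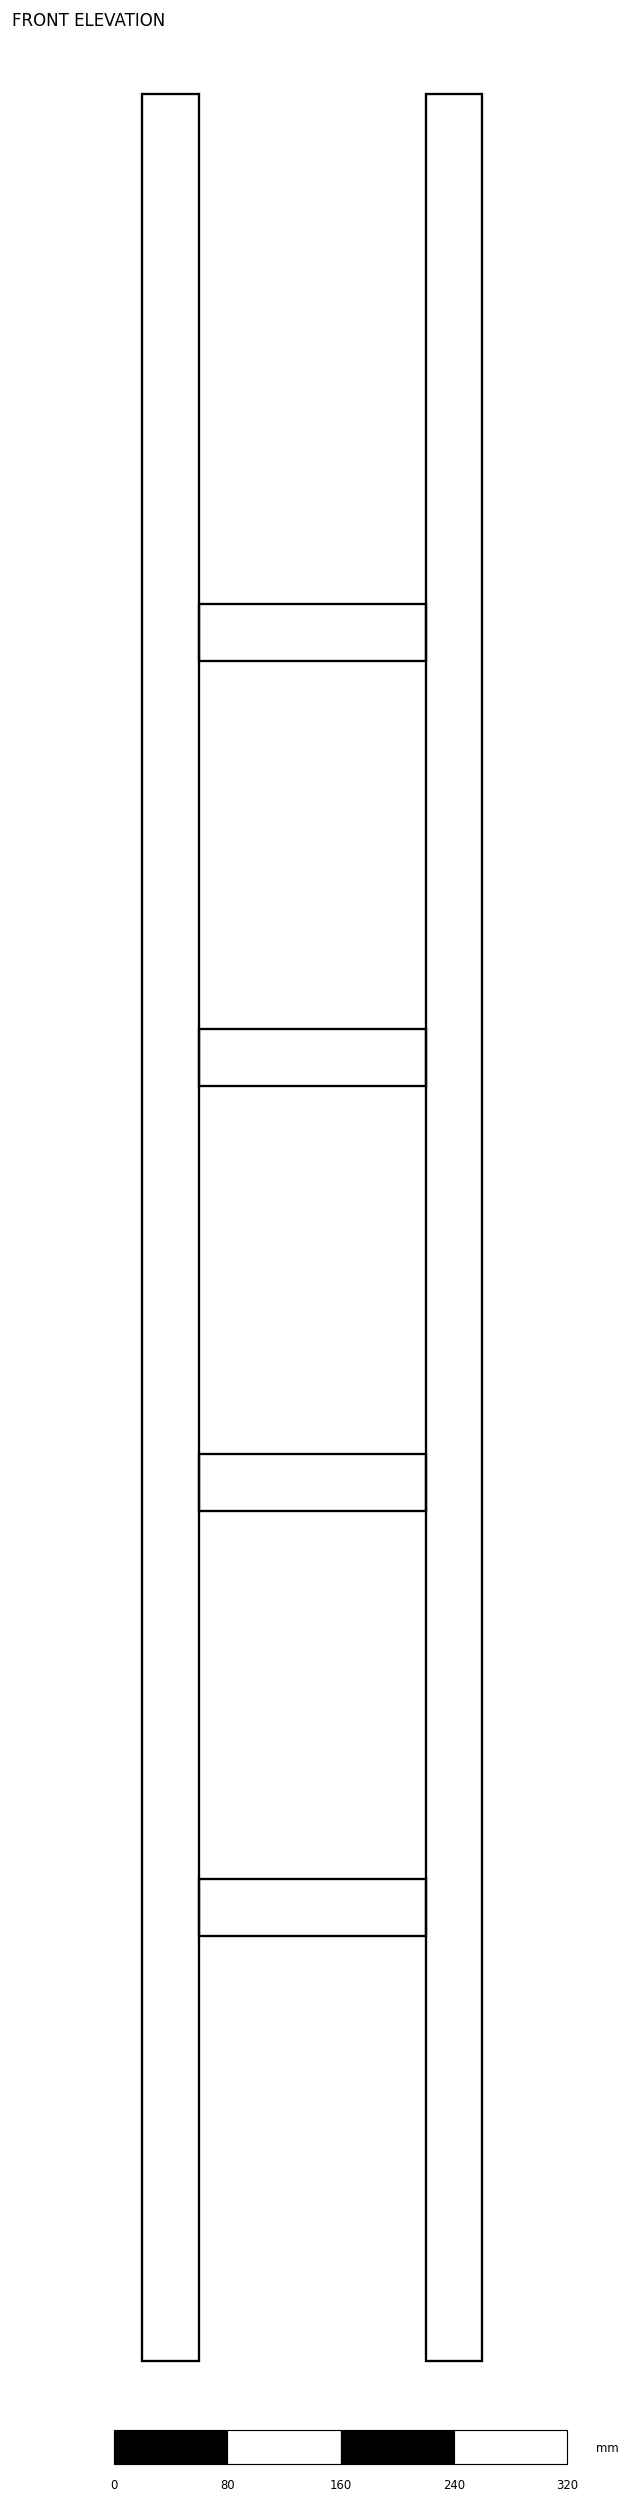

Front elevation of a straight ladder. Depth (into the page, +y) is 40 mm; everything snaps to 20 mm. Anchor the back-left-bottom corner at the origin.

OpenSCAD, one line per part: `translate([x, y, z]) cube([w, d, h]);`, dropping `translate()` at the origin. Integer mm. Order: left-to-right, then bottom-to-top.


cube([40, 40, 1600]);
translate([40, 0, 300]) cube([160, 40, 40]);
translate([40, 0, 600]) cube([160, 40, 40]);
translate([40, 0, 900]) cube([160, 40, 40]);
translate([40, 0, 1200]) cube([160, 40, 40]);
translate([200, 0, 0]) cube([40, 40, 1600]);
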